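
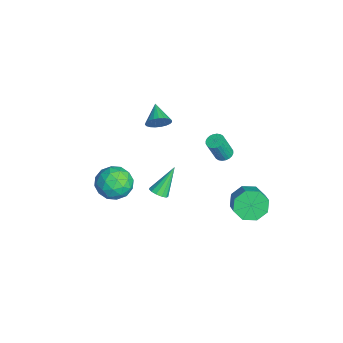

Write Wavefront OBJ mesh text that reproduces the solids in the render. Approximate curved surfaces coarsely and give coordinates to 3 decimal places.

v -1.271 -0.602 3.629
v -0.984 -0.31 4.269
v -2.509 -0.618 4.191
v -1.061 -0.05 4.106
v -1.174 0.115 3.861
v -1.304 0.155 3.576
v -1.429 0.065 3.3
v -1.526 -0.141 3.081
v -1.579 -0.427 2.956
v -1.578 -0.743 2.948
v -1.525 -1.034 3.057
v -1.428 -1.251 3.266
v -1.303 -1.356 3.537
v -1.173 -1.33 3.824
v -1.06 -1.179 4.077
v -0.983 -0.928 4.252
v -0.956 -0.62 4.32
v 0.844 -2.334 -0.074
v 1.433 -2.911 0.737
v -0.373 -3.749 -0.197
v 0.216 -4.326 0.614
v -0.373 -3.372 0.896
v 0.379 -2.497 0.972
v 0.681 -4.163 -0.432
v 1.433 -3.288 -0.356
v 1.332 -4.041 0.515
v 0.681 -3.552 1.337
v 0.379 -3.108 -0.797
v -0.272 -2.619 0.025
v 1.246 -2.498 0.342
v -0.186 -4.162 0.198
v -0.532 -3.601 0.364
v -0.186 -3.94 0.841
v 0.626 -2.255 0.48
v 0.973 -2.594 0.957
v -0.089 -2.865 1.051
v 0.087 -4.066 -0.417
v 0.434 -4.405 0.06
v 1.246 -2.72 -0.301
v 1.592 -3.059 0.176
v 1.149 -3.795 -0.511
v 1.533 -3.502 0.689
v 0.817 -4.334 0.617
v 1.09 -4.238 0.002
v 1.532 -3.724 0.046
v 1.15 -3.214 1.171
v 0.434 -4.046 1.099
v 0.088 -3.485 1.265
v 0.53 -2.971 1.31
v 1.09 -3.879 1.041
v 0.626 -2.614 -0.559
v -0.09 -3.446 -0.631
v 0.53 -3.689 -0.77
v 0.972 -3.175 -0.725
v 0.243 -2.326 -0.077
v -0.473 -3.158 -0.149
v -0.472 -2.936 0.494
v -0.03 -2.422 0.538
v -0.03 -2.781 -0.501
v -3.905 3.556 -2.335
v -3.331 3.579 -2.413
v -3.101 3.007 -0.904
v -3.675 2.984 -0.825
v -3.372 3.785 -2.329
v -3.142 3.213 -0.82
v -3.494 3.956 -2.246
v -3.265 3.384 -0.736
v -3.679 4.066 -2.176
v -3.45 3.494 -0.667
v -3.898 4.098 -2.13
v -3.669 3.527 -0.621
v -4.119 4.048 -2.115
v -3.889 3.477 -0.606
v -4.306 3.923 -2.134
v -4.077 3.352 -0.625
v -4.433 3.742 -2.184
v -4.203 3.171 -0.674
v -4.479 3.533 -2.256
v -4.249 2.961 -0.747
v -4.438 3.327 -2.34
v -4.208 2.755 -0.831
v -4.315 3.156 -2.424
v -4.086 2.584 -0.914
v -4.13 3.046 -2.493
v -3.901 2.474 -0.984
v -3.911 3.013 -2.539
v -3.682 2.442 -1.03
v -3.691 3.063 -2.554
v -3.461 2.492 -1.045
v -3.503 3.188 -2.535
v -3.274 2.617 -1.026
v -3.377 3.369 -2.486
v -3.147 2.798 -0.976
v -2.093 -0.528 -3.736
v -1.616 -0.718 -3.388
v -2.827 0.508 -2.164
v -1.515 -0.419 -3.538
v -1.598 -0.154 -3.75
v -1.838 -0.008 -3.958
v -2.158 -0.027 -4.096
v -2.458 -0.205 -4.119
v -2.642 -0.485 -4.02
v -2.652 -0.779 -3.831
v -2.484 -0.993 -3.612
v -2.192 -1.059 -3.432
v -1.868 -0.956 -3.348
v 1.789 3.941 -1.149
v 2.237 3.406 -1.92
v 3.219 3.423 -1.362
v 2.771 3.959 -0.591
v 2.284 4.193 -2.028
v 3.266 4.211 -1.47
v 2.042 4.833 -1.621
v 3.024 4.85 -1.063
v 1.651 4.95 -0.938
v 2.633 4.968 -0.379
v 1.341 4.477 -0.378
v 2.323 4.494 0.18
v 1.294 3.689 -0.27
v 2.276 3.707 0.288
v 1.536 3.05 -0.677
v 2.518 3.067 -0.119
v 1.927 2.932 -1.361
v 2.909 2.95 -0.802
f 2 1 4
f 2 4 3
f 4 1 5
f 4 5 3
f 5 1 6
f 5 6 3
f 6 1 7
f 6 7 3
f 7 1 8
f 7 8 3
f 8 1 9
f 8 9 3
f 9 1 10
f 9 10 3
f 10 1 11
f 10 11 3
f 11 1 12
f 11 12 3
f 12 1 13
f 12 13 3
f 13 1 14
f 13 14 3
f 14 1 15
f 14 15 3
f 15 1 16
f 15 16 3
f 16 1 17
f 16 17 3
f 17 1 2
f 17 2 3
f 18 55 34
f 55 29 58
f 34 58 23
f 55 58 34
f 18 34 30
f 34 23 35
f 30 35 19
f 34 35 30
f 18 30 39
f 30 19 40
f 39 40 25
f 30 40 39
f 18 39 51
f 39 25 54
f 51 54 28
f 39 54 51
f 18 51 55
f 51 28 59
f 55 59 29
f 51 59 55
f 19 35 46
f 35 23 49
f 46 49 27
f 35 49 46
f 23 58 36
f 58 29 57
f 36 57 22
f 58 57 36
f 29 59 56
f 59 28 52
f 56 52 20
f 59 52 56
f 28 54 53
f 54 25 41
f 53 41 24
f 54 41 53
f 25 40 45
f 40 19 42
f 45 42 26
f 40 42 45
f 21 47 33
f 47 27 48
f 33 48 22
f 47 48 33
f 21 33 31
f 33 22 32
f 31 32 20
f 33 32 31
f 21 31 38
f 31 20 37
f 38 37 24
f 31 37 38
f 21 38 43
f 38 24 44
f 43 44 26
f 38 44 43
f 21 43 47
f 43 26 50
f 47 50 27
f 43 50 47
f 22 48 36
f 48 27 49
f 36 49 23
f 48 49 36
f 20 32 56
f 32 22 57
f 56 57 29
f 32 57 56
f 24 37 53
f 37 20 52
f 53 52 28
f 37 52 53
f 26 44 45
f 44 24 41
f 45 41 25
f 44 41 45
f 27 50 46
f 50 26 42
f 46 42 19
f 50 42 46
f 61 60 64
f 61 64 62
f 62 64 65
f 62 65 63
f 64 60 66
f 64 66 65
f 65 66 67
f 65 67 63
f 66 60 68
f 66 68 67
f 67 68 69
f 67 69 63
f 68 60 70
f 68 70 69
f 69 70 71
f 69 71 63
f 70 60 72
f 70 72 71
f 71 72 73
f 71 73 63
f 72 60 74
f 72 74 73
f 73 74 75
f 73 75 63
f 74 60 76
f 74 76 75
f 75 76 77
f 75 77 63
f 76 60 78
f 76 78 77
f 77 78 79
f 77 79 63
f 78 60 80
f 78 80 79
f 79 80 81
f 79 81 63
f 80 60 82
f 80 82 81
f 81 82 83
f 81 83 63
f 82 60 84
f 82 84 83
f 83 84 85
f 83 85 63
f 84 60 86
f 84 86 85
f 85 86 87
f 85 87 63
f 86 60 88
f 86 88 87
f 87 88 89
f 87 89 63
f 88 60 90
f 88 90 89
f 89 90 91
f 89 91 63
f 90 60 92
f 90 92 91
f 91 92 93
f 91 93 63
f 92 60 61
f 92 61 93
f 93 61 62
f 93 62 63
f 95 94 97
f 95 97 96
f 97 94 98
f 97 98 96
f 98 94 99
f 98 99 96
f 99 94 100
f 99 100 96
f 100 94 101
f 100 101 96
f 101 94 102
f 101 102 96
f 102 94 103
f 102 103 96
f 103 94 104
f 103 104 96
f 104 94 105
f 104 105 96
f 105 94 106
f 105 106 96
f 106 94 95
f 106 95 96
f 108 107 111
f 108 111 109
f 109 111 112
f 109 112 110
f 111 107 113
f 111 113 112
f 112 113 114
f 112 114 110
f 113 107 115
f 113 115 114
f 114 115 116
f 114 116 110
f 115 107 117
f 115 117 116
f 116 117 118
f 116 118 110
f 117 107 119
f 117 119 118
f 118 119 120
f 118 120 110
f 119 107 121
f 119 121 120
f 120 121 122
f 120 122 110
f 121 107 123
f 121 123 122
f 122 123 124
f 122 124 110
f 123 107 108
f 123 108 124
f 124 108 109
f 124 109 110



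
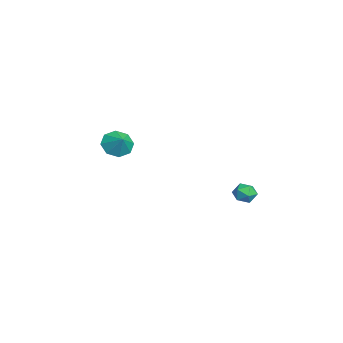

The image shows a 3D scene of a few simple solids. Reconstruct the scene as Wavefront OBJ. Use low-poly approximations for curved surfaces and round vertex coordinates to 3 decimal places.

v 3.198 3.053 -2.057
v 3.788 3.228 -2.302
v 3.392 2.032 -2.318
v 3.982 2.207 -2.563
v 3.873 2.234 -1.91
v 3.753 2.865 -1.749
v 3.427 2.395 -2.871
v 3.307 3.026 -2.71
v 3.929 2.821 -2.805
v 4.205 2.722 -2.211
v 2.975 2.538 -2.409
v 3.251 2.439 -1.815
v -3.527 -3.074 -2.058
v -2.947 -3.025 -2.744
v -2.773 -2.826 -1.402
v -3.256 -2.423 -2.616
v -3.724 -2.202 -2.162
v -4.077 -2.492 -1.646
v -4.107 -3.124 -1.372
v -3.798 -3.726 -1.499
v -3.33 -3.946 -1.954
v -2.978 -3.656 -2.47
f 1 12 6
f 1 6 2
f 1 2 8
f 1 8 11
f 1 11 12
f 2 6 10
f 6 12 5
f 12 11 3
f 11 8 7
f 8 2 9
f 4 10 5
f 4 5 3
f 4 3 7
f 4 7 9
f 4 9 10
f 5 10 6
f 3 5 12
f 7 3 11
f 9 7 8
f 10 9 2
f 14 13 16
f 14 16 15
f 16 13 17
f 16 17 15
f 17 13 18
f 17 18 15
f 18 13 19
f 18 19 15
f 19 13 20
f 19 20 15
f 20 13 21
f 20 21 15
f 21 13 22
f 21 22 15
f 22 13 14
f 22 14 15



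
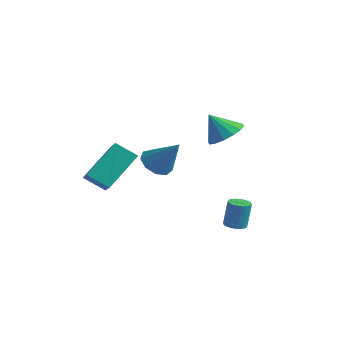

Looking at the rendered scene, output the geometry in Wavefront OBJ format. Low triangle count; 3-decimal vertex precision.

v 0.678 -2.833 1.049
v 1.174 -3.433 0.733
v 1.822 -2.627 2.451
v 1.332 -2.92 0.529
v 1.184 -2.366 0.568
v 0.799 -2.031 0.833
v 0.358 -2.071 1.199
v 0.067 -2.468 1.495
v 0.062 -3.036 1.583
v 0.345 -3.509 1.421
v 0.784 -3.666 1.086
v -1.722 -4.757 0.194
v -1.559 -3.096 1.612
v -2.869 -3.844 -0.744
v -2.706 -2.183 0.674
v -0.794 -4.277 -0.474
v -0.631 -2.616 0.944
v -1.941 -3.364 -1.412
v -1.778 -1.703 0.006
v 1.908 0.373 2.039
v 2.514 0.874 2.589
v 1.192 0.007 3.161
v 2.157 1.196 2.466
v 1.732 1.297 2.228
v 1.355 1.151 1.94
v 1.125 0.797 1.678
v 1.106 0.328 1.513
v 1.301 -0.128 1.489
v 1.659 -0.45 1.612
v 2.083 -0.552 1.85
v 2.461 -0.406 2.138
v 2.69 -0.051 2.4
v 2.71 0.417 2.565
v 3.937 -1.359 -2.264
v 4.441 -1.522 -2.252
v 4.488 -1.284 -0.944
v 3.983 -1.121 -0.956
v 4.463 -1.307 -2.292
v 4.51 -1.069 -0.984
v 4.395 -1.1 -2.327
v 4.441 -0.862 -1.02
v 4.247 -0.938 -2.351
v 4.294 -0.7 -1.044
v 4.046 -0.849 -2.36
v 4.092 -0.611 -1.053
v 3.825 -0.848 -2.353
v 3.872 -0.611 -1.045
v 3.624 -0.936 -2.33
v 3.671 -0.698 -1.022
v 3.477 -1.096 -2.295
v 3.524 -0.858 -0.987
v 3.41 -1.302 -2.255
v 3.456 -1.064 -0.948
v 3.433 -1.518 -2.217
v 3.48 -1.28 -0.909
v 3.544 -1.706 -2.187
v 3.591 -1.468 -0.879
v 3.722 -1.834 -2.17
v 3.769 -1.597 -0.862
v 3.938 -1.88 -2.169
v 3.985 -1.643 -0.861
v 4.153 -1.836 -2.185
v 4.2 -1.598 -0.877
v 4.331 -1.709 -2.214
v 4.378 -1.472 -0.906
f 2 1 4
f 2 4 3
f 4 1 5
f 4 5 3
f 5 1 6
f 5 6 3
f 6 1 7
f 6 7 3
f 7 1 8
f 7 8 3
f 8 1 9
f 8 9 3
f 9 1 10
f 9 10 3
f 10 1 11
f 10 11 3
f 11 1 2
f 11 2 3
f 13 15 12
f 16 13 12
f 12 15 14
f 14 16 12
f 13 19 15
f 17 13 16
f 17 19 13
f 15 19 14
f 18 16 14
f 14 19 18
f 18 17 16
f 19 17 18
f 21 20 23
f 21 23 22
f 23 20 24
f 23 24 22
f 24 20 25
f 24 25 22
f 25 20 26
f 25 26 22
f 26 20 27
f 26 27 22
f 27 20 28
f 27 28 22
f 28 20 29
f 28 29 22
f 29 20 30
f 29 30 22
f 30 20 31
f 30 31 22
f 31 20 32
f 31 32 22
f 32 20 33
f 32 33 22
f 33 20 21
f 33 21 22
f 35 34 38
f 35 38 36
f 36 38 39
f 36 39 37
f 38 34 40
f 38 40 39
f 39 40 41
f 39 41 37
f 40 34 42
f 40 42 41
f 41 42 43
f 41 43 37
f 42 34 44
f 42 44 43
f 43 44 45
f 43 45 37
f 44 34 46
f 44 46 45
f 45 46 47
f 45 47 37
f 46 34 48
f 46 48 47
f 47 48 49
f 47 49 37
f 48 34 50
f 48 50 49
f 49 50 51
f 49 51 37
f 50 34 52
f 50 52 51
f 51 52 53
f 51 53 37
f 52 34 54
f 52 54 53
f 53 54 55
f 53 55 37
f 54 34 56
f 54 56 55
f 55 56 57
f 55 57 37
f 56 34 58
f 56 58 57
f 57 58 59
f 57 59 37
f 58 34 60
f 58 60 59
f 59 60 61
f 59 61 37
f 60 34 62
f 60 62 61
f 61 62 63
f 61 63 37
f 62 34 64
f 62 64 63
f 63 64 65
f 63 65 37
f 64 34 35
f 64 35 65
f 65 35 36
f 65 36 37



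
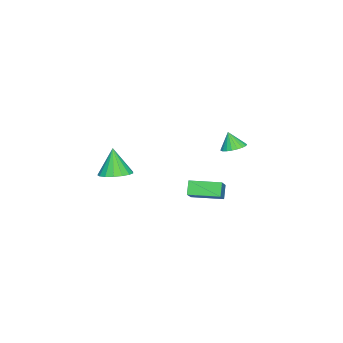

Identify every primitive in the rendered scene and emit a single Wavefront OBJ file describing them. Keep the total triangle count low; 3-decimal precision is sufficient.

v 3.82 -1.107 -0.033
v 4.774 -1.236 0.151
v 3.44 -1.453 1.693
v 4.705 -0.778 0.228
v 4.434 -0.396 0.245
v 4.022 -0.177 0.198
v 3.564 -0.171 0.098
v 3.164 -0.379 -0.031
v 2.915 -0.754 -0.161
v 2.873 -1.211 -0.262
v 3.047 -1.643 -0.31
v 3.399 -1.953 -0.294
v 3.847 -2.069 -0.219
v 4.289 -1.965 -0.101
v 4.624 -1.664 0.033
v -3.769 2.591 -0.629
v -3.086 2.204 -0.718
v -3.851 2.189 0.489
v -2.985 2.495 -0.605
v -3.019 2.803 -0.497
v -3.184 3.075 -0.411
v -3.449 3.263 -0.363
v -3.769 3.334 -0.361
v -4.09 3.277 -0.405
v -4.355 3.102 -0.488
v -4.519 2.838 -0.595
v -4.553 2.531 -0.708
v -4.451 2.235 -0.807
v -4.232 2 -0.875
v -3.932 1.868 -0.901
v -3.605 1.86 -0.879
v -3.305 1.979 -0.815
v -0.942 1.304 -2.488
v 0.381 1.662 -1.57
v -1.437 3.107 -2.479
v -0.113 3.465 -1.561
v -0.407 1.455 -3.319
v 0.917 1.813 -2.401
v -0.901 3.258 -3.31
v 0.422 3.616 -2.392
f 2 1 4
f 2 4 3
f 4 1 5
f 4 5 3
f 5 1 6
f 5 6 3
f 6 1 7
f 6 7 3
f 7 1 8
f 7 8 3
f 8 1 9
f 8 9 3
f 9 1 10
f 9 10 3
f 10 1 11
f 10 11 3
f 11 1 12
f 11 12 3
f 12 1 13
f 12 13 3
f 13 1 14
f 13 14 3
f 14 1 15
f 14 15 3
f 15 1 2
f 15 2 3
f 17 16 19
f 17 19 18
f 19 16 20
f 19 20 18
f 20 16 21
f 20 21 18
f 21 16 22
f 21 22 18
f 22 16 23
f 22 23 18
f 23 16 24
f 23 24 18
f 24 16 25
f 24 25 18
f 25 16 26
f 25 26 18
f 26 16 27
f 26 27 18
f 27 16 28
f 27 28 18
f 28 16 29
f 28 29 18
f 29 16 30
f 29 30 18
f 30 16 31
f 30 31 18
f 31 16 32
f 31 32 18
f 32 16 17
f 32 17 18
f 34 36 33
f 37 34 33
f 33 36 35
f 35 37 33
f 34 40 36
f 38 34 37
f 38 40 34
f 36 40 35
f 39 37 35
f 35 40 39
f 39 38 37
f 40 38 39



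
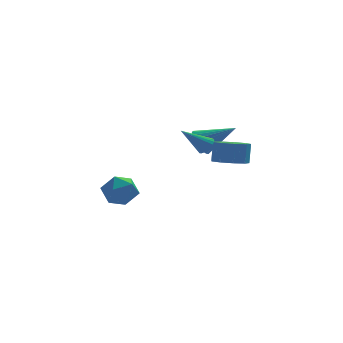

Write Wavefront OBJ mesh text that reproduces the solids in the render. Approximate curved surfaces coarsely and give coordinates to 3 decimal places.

v 2.55 -1.549 1.376
v 3.505 -1.705 1.309
v 3.645 -1.347 2.477
v 2.69 -1.191 2.544
v 3.364 -1.08 1.135
v 3.505 -0.723 2.303
v 2.843 -0.675 1.073
v 2.983 -0.317 2.242
v 2.184 -0.678 1.153
v 2.324 -0.321 2.322
v 1.697 -1.089 1.338
v 1.837 -0.732 2.506
v 1.608 -1.715 1.54
v 1.749 -1.358 2.708
v 1.961 -2.263 1.665
v 2.101 -1.906 2.833
v 2.589 -2.477 1.655
v 2.729 -2.12 2.823
v 3.199 -2.256 1.514
v 3.339 -1.899 2.683
v 1.076 -3.423 3.285
v 1.396 -3.71 3.643
v -0.176 -3.457 4.375
v 1.441 -3.505 3.701
v 1.43 -3.286 3.696
v 1.366 -3.089 3.628
v 1.257 -2.942 3.508
v 1.121 -2.869 3.354
v 0.977 -2.88 3.19
v 0.849 -2.973 3.039
v 0.755 -3.135 2.927
v 0.71 -3.341 2.868
v 0.721 -3.559 2.873
v 0.785 -3.756 2.941
v 0.894 -3.903 3.061
v 1.03 -3.976 3.215
v 1.174 -3.966 3.38
v 1.302 -3.872 3.53
v 1.771 2.87 1.069
v 2.118 2.493 0.365
v 3.529 2.39 2.191
v 2.228 2.813 0.33
v 2.267 3.141 0.408
v 2.232 3.428 0.586
v 2.126 3.63 0.837
v 1.966 3.716 1.124
v 1.777 3.673 1.403
v 1.587 3.508 1.63
v 1.424 3.246 1.772
v 1.315 2.927 1.807
v 1.275 2.598 1.73
v 1.31 2.312 1.552
v 1.416 2.11 1.3
v 1.576 2.024 1.013
v 1.765 2.066 0.735
v 1.956 2.231 0.507
v -1.743 4.111 -1.875
v -1.376 3.476 -2.7
v -3.424 3.664 -2.28
v -3.057 3.029 -3.105
v -2.869 2.736 -2.057
v -1.83 3.013 -1.807
v -2.97 4.127 -3.173
v -1.931 4.404 -2.923
v -2.134 3.486 -3.502
v -2.071 2.626 -2.813
v -2.729 4.514 -2.167
v -2.666 3.654 -1.478
f 2 1 5
f 2 5 3
f 3 5 6
f 3 6 4
f 5 1 7
f 5 7 6
f 6 7 8
f 6 8 4
f 7 1 9
f 7 9 8
f 8 9 10
f 8 10 4
f 9 1 11
f 9 11 10
f 10 11 12
f 10 12 4
f 11 1 13
f 11 13 12
f 12 13 14
f 12 14 4
f 13 1 15
f 13 15 14
f 14 15 16
f 14 16 4
f 15 1 17
f 15 17 16
f 16 17 18
f 16 18 4
f 17 1 19
f 17 19 18
f 18 19 20
f 18 20 4
f 19 1 2
f 19 2 20
f 20 2 3
f 20 3 4
f 22 21 24
f 22 24 23
f 24 21 25
f 24 25 23
f 25 21 26
f 25 26 23
f 26 21 27
f 26 27 23
f 27 21 28
f 27 28 23
f 28 21 29
f 28 29 23
f 29 21 30
f 29 30 23
f 30 21 31
f 30 31 23
f 31 21 32
f 31 32 23
f 32 21 33
f 32 33 23
f 33 21 34
f 33 34 23
f 34 21 35
f 34 35 23
f 35 21 36
f 35 36 23
f 36 21 37
f 36 37 23
f 37 21 38
f 37 38 23
f 38 21 22
f 38 22 23
f 40 39 42
f 40 42 41
f 42 39 43
f 42 43 41
f 43 39 44
f 43 44 41
f 44 39 45
f 44 45 41
f 45 39 46
f 45 46 41
f 46 39 47
f 46 47 41
f 47 39 48
f 47 48 41
f 48 39 49
f 48 49 41
f 49 39 50
f 49 50 41
f 50 39 51
f 50 51 41
f 51 39 52
f 51 52 41
f 52 39 53
f 52 53 41
f 53 39 54
f 53 54 41
f 54 39 55
f 54 55 41
f 55 39 56
f 55 56 41
f 56 39 40
f 56 40 41
f 57 68 62
f 57 62 58
f 57 58 64
f 57 64 67
f 57 67 68
f 58 62 66
f 62 68 61
f 68 67 59
f 67 64 63
f 64 58 65
f 60 66 61
f 60 61 59
f 60 59 63
f 60 63 65
f 60 65 66
f 61 66 62
f 59 61 68
f 63 59 67
f 65 63 64
f 66 65 58



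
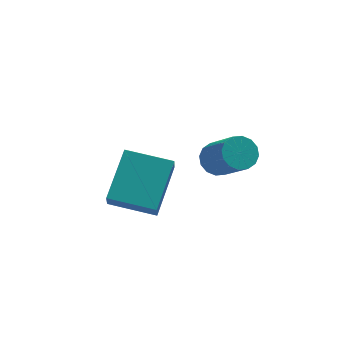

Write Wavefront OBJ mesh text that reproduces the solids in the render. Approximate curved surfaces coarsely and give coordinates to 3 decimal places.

v -2.684 3.208 -0.273
v -1.785 4.792 0.773
v -2.595 3.644 -1.009
v -1.696 5.228 0.037
v -1.104 2.472 -0.517
v -0.205 4.056 0.529
v -1.015 2.908 -1.253
v -0.116 4.492 -0.207
v 0.784 1.784 2.542
v 1.229 2.206 2.757
v 1.702 1.057 4.032
v 1.256 0.636 3.818
v 0.949 2.281 2.928
v 1.422 1.132 4.203
v 0.625 2.222 2.996
v 1.097 1.073 4.271
v 0.343 2.046 2.942
v 0.815 0.898 4.217
v 0.179 1.8 2.781
v 0.652 0.652 4.056
v 0.178 1.55 2.556
v 0.65 0.401 3.831
v 0.338 1.363 2.328
v 0.811 0.214 3.603
v 0.618 1.288 2.157
v 1.091 0.139 3.432
v 0.943 1.347 2.089
v 1.415 0.198 3.364
v 1.225 1.522 2.143
v 1.697 0.374 3.418
v 1.388 1.768 2.304
v 1.861 0.62 3.579
v 1.39 2.019 2.529
v 1.862 0.87 3.804
f 2 4 1
f 5 2 1
f 1 4 3
f 3 5 1
f 2 8 4
f 6 2 5
f 6 8 2
f 4 8 3
f 7 5 3
f 3 8 7
f 7 6 5
f 8 6 7
f 10 9 13
f 10 13 11
f 11 13 14
f 11 14 12
f 13 9 15
f 13 15 14
f 14 15 16
f 14 16 12
f 15 9 17
f 15 17 16
f 16 17 18
f 16 18 12
f 17 9 19
f 17 19 18
f 18 19 20
f 18 20 12
f 19 9 21
f 19 21 20
f 20 21 22
f 20 22 12
f 21 9 23
f 21 23 22
f 22 23 24
f 22 24 12
f 23 9 25
f 23 25 24
f 24 25 26
f 24 26 12
f 25 9 27
f 25 27 26
f 26 27 28
f 26 28 12
f 27 9 29
f 27 29 28
f 28 29 30
f 28 30 12
f 29 9 31
f 29 31 30
f 30 31 32
f 30 32 12
f 31 9 33
f 31 33 32
f 32 33 34
f 32 34 12
f 33 9 10
f 33 10 34
f 34 10 11
f 34 11 12



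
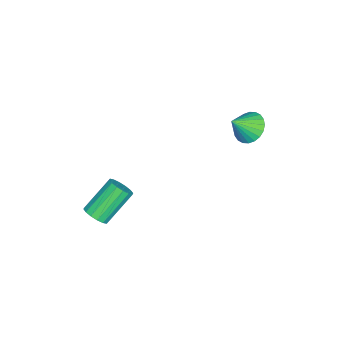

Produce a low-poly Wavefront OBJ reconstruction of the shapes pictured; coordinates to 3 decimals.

v -3.411 3.829 -1.504
v -2.791 4.548 -1.474
v -2.649 3.131 -0.516
v -3.034 4.651 -1.214
v -3.334 4.629 -0.998
v -3.646 4.486 -0.858
v -3.922 4.242 -0.817
v -4.121 3.935 -0.881
v -4.211 3.613 -1.039
v -4.18 3.323 -1.268
v -4.032 3.11 -1.533
v -3.789 3.007 -1.794
v -3.489 3.029 -2.01
v -3.177 3.173 -2.149
v -2.9 3.417 -2.19
v -2.702 3.723 -2.127
v -2.612 4.046 -1.968
v -2.643 4.336 -1.739
v 3.288 -1.762 -3.904
v 3.816 -1.792 -3.429
v 2.599 -0.907 -2.022
v 2.072 -0.878 -2.496
v 3.857 -1.468 -3.597
v 2.64 -0.583 -2.19
v 3.746 -1.223 -3.847
v 2.529 -0.338 -2.44
v 3.512 -1.122 -4.113
v 2.296 -0.237 -2.705
v 3.219 -1.193 -4.322
v 2.002 -0.308 -2.915
v 2.944 -1.417 -4.419
v 1.727 -0.532 -3.012
v 2.761 -1.733 -4.378
v 1.544 -0.848 -2.971
v 2.72 -2.057 -4.21
v 1.503 -1.172 -2.803
v 2.831 -2.302 -3.96
v 1.614 -1.417 -2.553
v 3.064 -2.403 -3.695
v 1.848 -1.518 -2.287
v 3.358 -2.332 -3.485
v 2.141 -1.447 -2.078
v 3.633 -2.108 -3.388
v 2.416 -1.223 -1.981
f 2 1 4
f 2 4 3
f 4 1 5
f 4 5 3
f 5 1 6
f 5 6 3
f 6 1 7
f 6 7 3
f 7 1 8
f 7 8 3
f 8 1 9
f 8 9 3
f 9 1 10
f 9 10 3
f 10 1 11
f 10 11 3
f 11 1 12
f 11 12 3
f 12 1 13
f 12 13 3
f 13 1 14
f 13 14 3
f 14 1 15
f 14 15 3
f 15 1 16
f 15 16 3
f 16 1 17
f 16 17 3
f 17 1 18
f 17 18 3
f 18 1 2
f 18 2 3
f 20 19 23
f 20 23 21
f 21 23 24
f 21 24 22
f 23 19 25
f 23 25 24
f 24 25 26
f 24 26 22
f 25 19 27
f 25 27 26
f 26 27 28
f 26 28 22
f 27 19 29
f 27 29 28
f 28 29 30
f 28 30 22
f 29 19 31
f 29 31 30
f 30 31 32
f 30 32 22
f 31 19 33
f 31 33 32
f 32 33 34
f 32 34 22
f 33 19 35
f 33 35 34
f 34 35 36
f 34 36 22
f 35 19 37
f 35 37 36
f 36 37 38
f 36 38 22
f 37 19 39
f 37 39 38
f 38 39 40
f 38 40 22
f 39 19 41
f 39 41 40
f 40 41 42
f 40 42 22
f 41 19 43
f 41 43 42
f 42 43 44
f 42 44 22
f 43 19 20
f 43 20 44
f 44 20 21
f 44 21 22



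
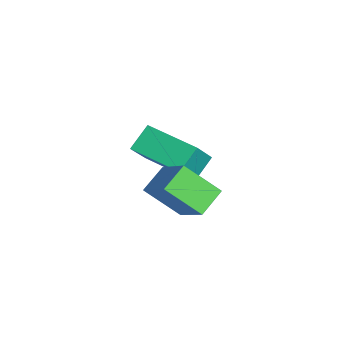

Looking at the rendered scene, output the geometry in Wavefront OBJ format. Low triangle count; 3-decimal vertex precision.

v 0.313 -4.961 -1.948
v -0.218 -4.352 -1.277
v -0.361 -4.411 -2.98
v -0.892 -3.802 -2.31
v 1.692 -3.578 -2.11
v 1.161 -2.969 -1.44
v 1.018 -3.028 -3.143
v 0.487 -2.419 -2.472
v 2.928 -3.711 -3.116
v 2.545 -4.795 -2.152
v 2.28 -3.046 -2.625
v 1.897 -4.13 -1.662
v 4.223 -3.23 -2.058
v 3.84 -4.314 -1.095
v 3.575 -2.565 -1.568
v 3.192 -3.649 -0.604
f 2 4 1
f 5 2 1
f 1 4 3
f 3 5 1
f 2 8 4
f 6 2 5
f 6 8 2
f 4 8 3
f 7 5 3
f 3 8 7
f 7 6 5
f 8 6 7
f 10 12 9
f 13 10 9
f 9 12 11
f 11 13 9
f 10 16 12
f 14 10 13
f 14 16 10
f 12 16 11
f 15 13 11
f 11 16 15
f 15 14 13
f 16 14 15



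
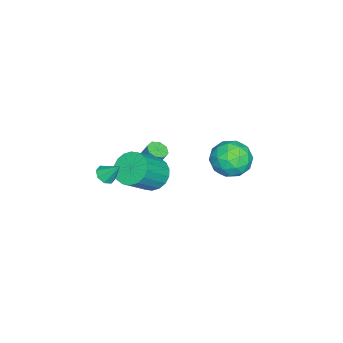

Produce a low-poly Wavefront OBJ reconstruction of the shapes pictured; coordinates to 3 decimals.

v -0.98 -2.03 -3.489
v -0.532 -2.624 -4.202
v 0.828 -3.324 -2.763
v 0.38 -2.73 -2.051
v -0.297 -2.232 -4.233
v 1.063 -2.932 -2.795
v -0.197 -1.799 -4.118
v 1.163 -2.5 -2.679
v -0.252 -1.413 -3.877
v 1.108 -2.114 -2.439
v -0.451 -1.149 -3.56
v 0.909 -1.849 -2.122
v -0.755 -1.059 -3.229
v 0.605 -1.759 -1.791
v -1.104 -1.161 -2.949
v 0.256 -1.862 -1.511
v -1.428 -1.436 -2.777
v -0.068 -2.136 -1.338
v -1.663 -1.828 -2.745
v -0.303 -2.528 -1.307
v -1.763 -2.26 -2.861
v -0.403 -2.961 -1.422
v -1.708 -2.646 -3.101
v -0.348 -3.347 -1.663
v -1.509 -2.911 -3.418
v -0.149 -3.611 -1.98
v -1.205 -3.001 -3.749
v 0.155 -3.701 -2.311
v -0.856 -2.898 -4.029
v 0.504 -3.599 -2.591
v -3.499 2.338 -2.756
v -2.811 2.258 -3.76
v -4.269 0.562 -3.14
v -3.581 0.482 -4.144
v -3.06 0.436 -3.042
v -2.584 1.534 -2.805
v -4.496 1.286 -4.095
v -4.02 2.384 -3.858
v -3.428 1.607 -4.588
v -2.54 1.082 -3.937
v -4.54 1.738 -2.963
v -3.652 1.213 -2.312
v -3.088 2.454 -3.224
v -3.992 0.366 -3.676
v -3.686 0.339 -3.028
v -3.282 0.292 -3.618
v -2.954 2.028 -2.663
v -2.55 1.981 -3.253
v -2.696 0.91 -2.831
v -4.53 0.839 -3.647
v -4.126 0.792 -4.237
v -3.798 2.528 -3.282
v -3.394 2.481 -3.872
v -4.384 1.91 -4.069
v -3.046 2.024 -4.301
v -3.498 0.98 -4.527
v -4.036 1.453 -4.498
v -3.756 2.098 -4.358
v -2.524 1.715 -3.918
v -2.976 0.671 -4.144
v -2.67 0.645 -3.497
v -2.39 1.29 -3.357
v -2.886 1.333 -4.405
v -4.104 2.149 -2.756
v -4.556 1.105 -2.982
v -4.69 1.53 -3.543
v -4.41 2.175 -3.403
v -3.582 1.84 -2.373
v -4.034 0.796 -2.599
v -3.324 0.722 -2.542
v -3.044 1.367 -2.402
v -4.194 1.487 -2.495
v 3.229 -2.996 -0.177
v 3.79 -2.884 -0.322
v 3.311 -2.224 0.737
v 3.499 -2.608 -0.53
v 3.05 -2.559 -0.531
v 2.706 -2.767 -0.325
v 2.669 -3.109 -0.033
v 2.959 -3.385 0.175
v 3.408 -3.433 0.176
v 3.752 -3.226 -0.03
v -2.835 -3.091 -4.58
v -2.331 -3.41 -4.451
v -2.242 -2.649 -2.911
v -2.745 -2.329 -3.04
v -2.236 -3.003 -4.658
v -2.147 -2.242 -3.118
v -2.491 -2.647 -4.819
v -2.402 -1.886 -3.279
v -2.948 -2.551 -4.84
v -2.859 -1.789 -3.3
v -3.338 -2.771 -4.709
v -3.249 -2.01 -3.169
v -3.433 -3.178 -4.502
v -3.344 -2.417 -2.962
v -3.178 -3.534 -4.341
v -3.089 -2.773 -2.801
v -2.721 -3.631 -4.32
v -2.632 -2.869 -2.78
f 2 1 5
f 2 5 3
f 3 5 6
f 3 6 4
f 5 1 7
f 5 7 6
f 6 7 8
f 6 8 4
f 7 1 9
f 7 9 8
f 8 9 10
f 8 10 4
f 9 1 11
f 9 11 10
f 10 11 12
f 10 12 4
f 11 1 13
f 11 13 12
f 12 13 14
f 12 14 4
f 13 1 15
f 13 15 14
f 14 15 16
f 14 16 4
f 15 1 17
f 15 17 16
f 16 17 18
f 16 18 4
f 17 1 19
f 17 19 18
f 18 19 20
f 18 20 4
f 19 1 21
f 19 21 20
f 20 21 22
f 20 22 4
f 21 1 23
f 21 23 22
f 22 23 24
f 22 24 4
f 23 1 25
f 23 25 24
f 24 25 26
f 24 26 4
f 25 1 27
f 25 27 26
f 26 27 28
f 26 28 4
f 27 1 29
f 27 29 28
f 28 29 30
f 28 30 4
f 29 1 2
f 29 2 30
f 30 2 3
f 30 3 4
f 31 68 47
f 68 42 71
f 47 71 36
f 68 71 47
f 31 47 43
f 47 36 48
f 43 48 32
f 47 48 43
f 31 43 52
f 43 32 53
f 52 53 38
f 43 53 52
f 31 52 64
f 52 38 67
f 64 67 41
f 52 67 64
f 31 64 68
f 64 41 72
f 68 72 42
f 64 72 68
f 32 48 59
f 48 36 62
f 59 62 40
f 48 62 59
f 36 71 49
f 71 42 70
f 49 70 35
f 71 70 49
f 42 72 69
f 72 41 65
f 69 65 33
f 72 65 69
f 41 67 66
f 67 38 54
f 66 54 37
f 67 54 66
f 38 53 58
f 53 32 55
f 58 55 39
f 53 55 58
f 34 60 46
f 60 40 61
f 46 61 35
f 60 61 46
f 34 46 44
f 46 35 45
f 44 45 33
f 46 45 44
f 34 44 51
f 44 33 50
f 51 50 37
f 44 50 51
f 34 51 56
f 51 37 57
f 56 57 39
f 51 57 56
f 34 56 60
f 56 39 63
f 60 63 40
f 56 63 60
f 35 61 49
f 61 40 62
f 49 62 36
f 61 62 49
f 33 45 69
f 45 35 70
f 69 70 42
f 45 70 69
f 37 50 66
f 50 33 65
f 66 65 41
f 50 65 66
f 39 57 58
f 57 37 54
f 58 54 38
f 57 54 58
f 40 63 59
f 63 39 55
f 59 55 32
f 63 55 59
f 74 73 76
f 74 76 75
f 76 73 77
f 76 77 75
f 77 73 78
f 77 78 75
f 78 73 79
f 78 79 75
f 79 73 80
f 79 80 75
f 80 73 81
f 80 81 75
f 81 73 82
f 81 82 75
f 82 73 74
f 82 74 75
f 84 83 87
f 84 87 85
f 85 87 88
f 85 88 86
f 87 83 89
f 87 89 88
f 88 89 90
f 88 90 86
f 89 83 91
f 89 91 90
f 90 91 92
f 90 92 86
f 91 83 93
f 91 93 92
f 92 93 94
f 92 94 86
f 93 83 95
f 93 95 94
f 94 95 96
f 94 96 86
f 95 83 97
f 95 97 96
f 96 97 98
f 96 98 86
f 97 83 99
f 97 99 98
f 98 99 100
f 98 100 86
f 99 83 84
f 99 84 100
f 100 84 85
f 100 85 86



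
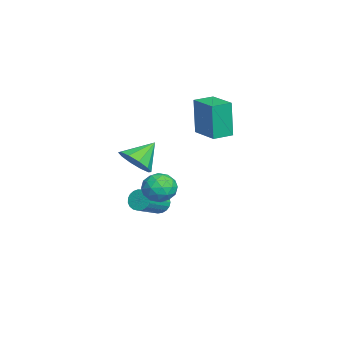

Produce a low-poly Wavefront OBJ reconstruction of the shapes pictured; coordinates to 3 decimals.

v -1.607 2.867 1.076
v -1.752 2.781 3.149
v -0.264 3.763 1.207
v -0.408 3.677 3.28
v -0.992 1.943 1.08
v -1.136 1.857 3.153
v 0.352 2.839 1.211
v 0.207 2.753 3.284
v 2.307 0.686 -0.702
v 2.737 0.274 -1.396
v 1.003 0.406 -1.344
v 1.433 -0.006 -2.038
v 1.428 -0.392 -1.209
v 2.234 -0.219 -0.812
v 1.506 0.899 -1.928
v 2.312 1.072 -1.531
v 2.242 0.405 -2.154
v 2.194 -0.393 -1.709
v 1.546 1.073 -1.031
v 1.498 0.275 -0.586
v 2.636 0.504 -0.992
v 1.104 0.176 -1.748
v 1.101 -0.051 -1.26
v 1.354 -0.294 -1.668
v 2.341 0.215 -0.649
v 2.594 -0.028 -1.057
v 1.824 -0.419 -0.947
v 1.146 0.708 -1.683
v 1.399 0.465 -2.091
v 2.386 0.974 -1.072
v 2.639 0.731 -1.48
v 1.916 1.099 -1.793
v 2.598 0.339 -1.846
v 1.832 0.175 -2.223
v 1.875 0.707 -2.159
v 2.348 0.809 -1.925
v 2.57 -0.13 -1.584
v 1.804 -0.294 -1.962
v 1.801 -0.521 -1.475
v 2.275 -0.419 -1.241
v 2.279 -0.052 -2.03
v 1.936 0.974 -0.778
v 1.17 0.81 -1.156
v 1.465 1.099 -1.499
v 1.939 1.201 -1.265
v 1.908 0.505 -0.517
v 1.142 0.341 -0.894
v 1.392 -0.129 -0.815
v 1.865 -0.027 -0.581
v 1.461 0.732 -0.71
v 1.518 -0.83 0.132
v 2.156 -1.068 0.85
v 0.762 0.09 1.108
v 2.375 -0.578 0.557
v 2.267 -0.184 0.102
v 1.873 -0.037 -0.342
v 1.343 -0.193 -0.605
v 0.88 -0.592 -0.587
v 0.66 -1.083 -0.294
v 0.769 -1.477 0.161
v 1.163 -1.624 0.605
v 1.693 -1.468 0.869
v -1.676 0.171 -4.128
v -1.349 0.117 -4.699
v -0.077 -0.804 -3.883
v -0.404 -0.751 -3.312
v -1.247 0.35 -4.596
v 0.026 -0.571 -3.78
v -1.218 0.551 -4.412
v 0.054 -0.37 -3.597
v -1.269 0.687 -4.179
v 0.003 -0.234 -3.364
v -1.39 0.734 -3.937
v -0.118 -0.187 -3.122
v -1.561 0.683 -3.728
v -0.288 -0.238 -2.913
v -1.752 0.544 -3.589
v -0.479 -0.377 -2.773
v -1.929 0.34 -3.542
v -0.656 -0.581 -2.727
v -2.063 0.106 -3.597
v -0.79 -0.815 -2.781
v -2.13 -0.116 -3.743
v -0.857 -1.037 -2.928
v -2.118 -0.288 -3.956
v -0.846 -1.21 -3.141
v -2.031 -0.382 -4.199
v -0.758 -1.303 -3.383
v -1.881 -0.38 -4.429
v -0.609 -1.301 -3.614
v -1.697 -0.282 -4.607
v -0.424 -1.203 -3.792
v -1.509 -0.107 -4.703
v -0.236 -1.028 -3.887
f 2 4 1
f 5 2 1
f 1 4 3
f 3 5 1
f 2 8 4
f 6 2 5
f 6 8 2
f 4 8 3
f 7 5 3
f 3 8 7
f 7 6 5
f 8 6 7
f 9 46 25
f 46 20 49
f 25 49 14
f 46 49 25
f 9 25 21
f 25 14 26
f 21 26 10
f 25 26 21
f 9 21 30
f 21 10 31
f 30 31 16
f 21 31 30
f 9 30 42
f 30 16 45
f 42 45 19
f 30 45 42
f 9 42 46
f 42 19 50
f 46 50 20
f 42 50 46
f 10 26 37
f 26 14 40
f 37 40 18
f 26 40 37
f 14 49 27
f 49 20 48
f 27 48 13
f 49 48 27
f 20 50 47
f 50 19 43
f 47 43 11
f 50 43 47
f 19 45 44
f 45 16 32
f 44 32 15
f 45 32 44
f 16 31 36
f 31 10 33
f 36 33 17
f 31 33 36
f 12 38 24
f 38 18 39
f 24 39 13
f 38 39 24
f 12 24 22
f 24 13 23
f 22 23 11
f 24 23 22
f 12 22 29
f 22 11 28
f 29 28 15
f 22 28 29
f 12 29 34
f 29 15 35
f 34 35 17
f 29 35 34
f 12 34 38
f 34 17 41
f 38 41 18
f 34 41 38
f 13 39 27
f 39 18 40
f 27 40 14
f 39 40 27
f 11 23 47
f 23 13 48
f 47 48 20
f 23 48 47
f 15 28 44
f 28 11 43
f 44 43 19
f 28 43 44
f 17 35 36
f 35 15 32
f 36 32 16
f 35 32 36
f 18 41 37
f 41 17 33
f 37 33 10
f 41 33 37
f 52 51 54
f 52 54 53
f 54 51 55
f 54 55 53
f 55 51 56
f 55 56 53
f 56 51 57
f 56 57 53
f 57 51 58
f 57 58 53
f 58 51 59
f 58 59 53
f 59 51 60
f 59 60 53
f 60 51 61
f 60 61 53
f 61 51 62
f 61 62 53
f 62 51 52
f 62 52 53
f 64 63 67
f 64 67 65
f 65 67 68
f 65 68 66
f 67 63 69
f 67 69 68
f 68 69 70
f 68 70 66
f 69 63 71
f 69 71 70
f 70 71 72
f 70 72 66
f 71 63 73
f 71 73 72
f 72 73 74
f 72 74 66
f 73 63 75
f 73 75 74
f 74 75 76
f 74 76 66
f 75 63 77
f 75 77 76
f 76 77 78
f 76 78 66
f 77 63 79
f 77 79 78
f 78 79 80
f 78 80 66
f 79 63 81
f 79 81 80
f 80 81 82
f 80 82 66
f 81 63 83
f 81 83 82
f 82 83 84
f 82 84 66
f 83 63 85
f 83 85 84
f 84 85 86
f 84 86 66
f 85 63 87
f 85 87 86
f 86 87 88
f 86 88 66
f 87 63 89
f 87 89 88
f 88 89 90
f 88 90 66
f 89 63 91
f 89 91 90
f 90 91 92
f 90 92 66
f 91 63 93
f 91 93 92
f 92 93 94
f 92 94 66
f 93 63 64
f 93 64 94
f 94 64 65
f 94 65 66



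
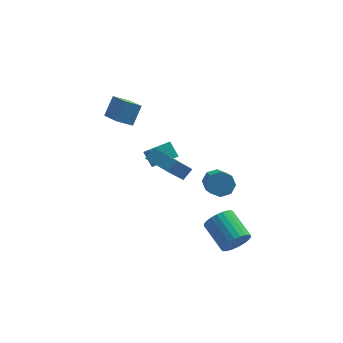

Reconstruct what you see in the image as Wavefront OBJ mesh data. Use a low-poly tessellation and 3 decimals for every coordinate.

v -2.388 -2.937 3.679
v -1.913 -2.53 4.194
v -1.537 -1.892 2.068
v -1.062 -1.485 2.583
v -1.258 -4.075 3.537
v -0.783 -3.668 4.052
v -0.407 -3.03 1.926
v 0.068 -2.623 2.441
v -1.934 3.219 -2.358
v -1.624 2.604 -1.633
v -2.389 3.887 -1.597
v -2.079 3.273 -0.872
v -0.741 3.927 -2.268
v -0.431 3.313 -1.543
v -1.196 4.596 -1.507
v -0.886 3.981 -0.782
v 1.44 -1.386 0.278
v 2.034 -1.048 0.674
v 2.174 -2.655 1.838
v 1.58 -2.994 1.442
v 1.494 -0.921 0.914
v 1.634 -2.528 2.078
v 0.922 -1.066 0.781
v 1.062 -2.674 1.946
v 0.654 -1.399 0.354
v 0.794 -3.007 1.518
v 0.846 -1.725 -0.118
v 0.986 -3.332 1.046
v 1.386 -1.852 -0.358
v 1.526 -3.459 0.806
v 1.958 -1.706 -0.226
v 2.098 -3.314 0.939
v 2.226 -1.373 0.202
v 2.366 -2.981 1.366
v 2.389 -3.925 -2.733
v 2.862 -4.031 -1.962
v 1.983 -2.52 -1.217
v 1.511 -2.415 -1.987
v 3.076 -3.816 -2.146
v 2.197 -2.305 -1.4
v 3.186 -3.617 -2.419
v 2.307 -2.106 -1.673
v 3.174 -3.465 -2.74
v 2.296 -1.955 -1.994
v 3.043 -3.384 -3.059
v 2.165 -1.873 -2.314
v 2.813 -3.384 -3.33
v 1.934 -1.874 -2.584
v 2.518 -3.468 -3.509
v 1.639 -1.957 -2.763
v 2.203 -3.62 -3.57
v 1.325 -2.11 -2.824
v 1.917 -3.82 -3.503
v 1.038 -2.309 -2.758
v 1.703 -4.035 -3.32
v 0.824 -2.524 -2.574
v 1.593 -4.234 -3.047
v 0.714 -2.723 -2.301
v 1.604 -4.385 -2.726
v 0.726 -2.875 -1.98
v 1.735 -4.467 -2.406
v 0.857 -2.956 -1.661
v 1.966 -4.466 -2.136
v 1.087 -2.956 -1.39
v 2.261 -4.383 -1.957
v 1.382 -2.872 -1.211
v 2.575 -4.23 -1.896
v 1.697 -2.72 -1.15
v -2.976 2.414 1.988
v -3.861 2.256 2.511
v -3.659 3.909 1.28
v -4.544 3.752 1.803
v -2.476 3.148 3.057
v -3.361 2.991 3.58
v -3.159 4.644 2.349
v -4.044 4.486 2.872
f 2 4 1
f 5 2 1
f 1 4 3
f 3 5 1
f 2 8 4
f 6 2 5
f 6 8 2
f 4 8 3
f 7 5 3
f 3 8 7
f 7 6 5
f 8 6 7
f 10 12 9
f 13 10 9
f 9 12 11
f 11 13 9
f 10 16 12
f 14 10 13
f 14 16 10
f 12 16 11
f 15 13 11
f 11 16 15
f 15 14 13
f 16 14 15
f 18 17 21
f 18 21 19
f 19 21 22
f 19 22 20
f 21 17 23
f 21 23 22
f 22 23 24
f 22 24 20
f 23 17 25
f 23 25 24
f 24 25 26
f 24 26 20
f 25 17 27
f 25 27 26
f 26 27 28
f 26 28 20
f 27 17 29
f 27 29 28
f 28 29 30
f 28 30 20
f 29 17 31
f 29 31 30
f 30 31 32
f 30 32 20
f 31 17 33
f 31 33 32
f 32 33 34
f 32 34 20
f 33 17 18
f 33 18 34
f 34 18 19
f 34 19 20
f 36 35 39
f 36 39 37
f 37 39 40
f 37 40 38
f 39 35 41
f 39 41 40
f 40 41 42
f 40 42 38
f 41 35 43
f 41 43 42
f 42 43 44
f 42 44 38
f 43 35 45
f 43 45 44
f 44 45 46
f 44 46 38
f 45 35 47
f 45 47 46
f 46 47 48
f 46 48 38
f 47 35 49
f 47 49 48
f 48 49 50
f 48 50 38
f 49 35 51
f 49 51 50
f 50 51 52
f 50 52 38
f 51 35 53
f 51 53 52
f 52 53 54
f 52 54 38
f 53 35 55
f 53 55 54
f 54 55 56
f 54 56 38
f 55 35 57
f 55 57 56
f 56 57 58
f 56 58 38
f 57 35 59
f 57 59 58
f 58 59 60
f 58 60 38
f 59 35 61
f 59 61 60
f 60 61 62
f 60 62 38
f 61 35 63
f 61 63 62
f 62 63 64
f 62 64 38
f 63 35 65
f 63 65 64
f 64 65 66
f 64 66 38
f 65 35 67
f 65 67 66
f 66 67 68
f 66 68 38
f 67 35 36
f 67 36 68
f 68 36 37
f 68 37 38
f 70 72 69
f 73 70 69
f 69 72 71
f 71 73 69
f 70 76 72
f 74 70 73
f 74 76 70
f 72 76 71
f 75 73 71
f 71 76 75
f 75 74 73
f 76 74 75



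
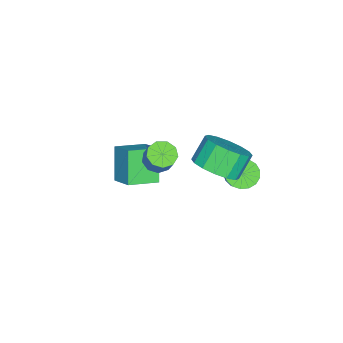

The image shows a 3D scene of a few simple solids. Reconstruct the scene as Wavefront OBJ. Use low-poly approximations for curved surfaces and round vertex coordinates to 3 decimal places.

v -3.918 0.794 -2.189
v -3.428 0.898 -2.664
v -2.233 1.389 -1.327
v -2.722 1.286 -0.851
v -3.577 1.191 -2.639
v -2.382 1.683 -1.301
v -3.804 1.394 -2.511
v -2.609 1.885 -1.173
v -4.057 1.459 -2.308
v -2.862 1.951 -0.971
v -4.278 1.372 -2.079
v -3.083 1.864 -0.741
v -4.417 1.153 -1.875
v -3.221 1.644 -0.537
v -4.441 0.851 -1.742
v -3.245 1.343 -0.405
v -4.345 0.537 -1.712
v -3.15 1.028 -0.375
v -4.152 0.281 -1.791
v -2.956 0.772 -0.454
v -3.904 0.143 -1.961
v -2.709 0.634 -0.624
v -3.66 0.154 -2.184
v -2.465 0.645 -0.846
v -3.475 0.312 -2.407
v -2.28 0.803 -1.07
v -3.392 0.58 -2.58
v -2.196 1.072 -1.243
v -4.695 -3.632 -2.651
v -4.076 -2.763 -2.02
v -3.828 -3.279 -3.986
v -3.209 -2.41 -3.354
v -3.751 -4.57 -2.286
v -3.132 -3.701 -1.654
v -2.884 -4.217 -3.62
v -2.265 -3.348 -2.989
v -0.863 -1.48 0.788
v -0.488 -1.961 0.813
v -0.083 -1.6 1.677
v -0.457 -1.12 1.652
v -0.309 -1.651 0.599
v 0.097 -1.29 1.463
v -0.388 -1.261 0.474
v 0.017 -0.901 1.337
v -0.69 -0.974 0.495
v -0.284 -0.613 1.359
v -1.073 -0.924 0.654
v -0.667 -0.563 1.518
v -1.357 -1.134 0.875
v -0.951 -0.773 1.739
v -1.41 -1.506 1.056
v -1.005 -1.145 1.92
v -1.207 -1.866 1.111
v -0.802 -1.506 1.975
v -0.843 -2.046 1.016
v -0.438 -1.685 1.879
v -2.063 0.396 -0.245
v -1.594 -0.286 0.333
v -2.328 -0.018 1.244
v -2.797 0.664 0.665
v -1.333 0.161 0.412
v -2.067 0.428 1.323
v -1.268 0.67 0.314
v -2.002 0.938 1.225
v -1.416 1.106 0.067
v -2.15 1.374 0.978
v -1.738 1.352 -0.264
v -2.472 1.62 0.647
v -2.146 1.342 -0.59
v -2.88 1.609 0.321
v -2.532 1.078 -0.824
v -3.266 1.346 0.087
v -2.793 0.632 -0.903
v -3.527 0.899 0.008
v -2.858 0.122 -0.805
v -3.592 0.39 0.106
v -2.71 -0.314 -0.558
v -3.444 -0.046 0.353
v -2.388 -0.56 -0.227
v -3.122 -0.292 0.684
v -1.98 -0.549 0.099
v -2.714 -0.282 1.01
f 2 1 5
f 2 5 3
f 3 5 6
f 3 6 4
f 5 1 7
f 5 7 6
f 6 7 8
f 6 8 4
f 7 1 9
f 7 9 8
f 8 9 10
f 8 10 4
f 9 1 11
f 9 11 10
f 10 11 12
f 10 12 4
f 11 1 13
f 11 13 12
f 12 13 14
f 12 14 4
f 13 1 15
f 13 15 14
f 14 15 16
f 14 16 4
f 15 1 17
f 15 17 16
f 16 17 18
f 16 18 4
f 17 1 19
f 17 19 18
f 18 19 20
f 18 20 4
f 19 1 21
f 19 21 20
f 20 21 22
f 20 22 4
f 21 1 23
f 21 23 22
f 22 23 24
f 22 24 4
f 23 1 25
f 23 25 24
f 24 25 26
f 24 26 4
f 25 1 27
f 25 27 26
f 26 27 28
f 26 28 4
f 27 1 2
f 27 2 28
f 28 2 3
f 28 3 4
f 30 32 29
f 33 30 29
f 29 32 31
f 31 33 29
f 30 36 32
f 34 30 33
f 34 36 30
f 32 36 31
f 35 33 31
f 31 36 35
f 35 34 33
f 36 34 35
f 38 37 41
f 38 41 39
f 39 41 42
f 39 42 40
f 41 37 43
f 41 43 42
f 42 43 44
f 42 44 40
f 43 37 45
f 43 45 44
f 44 45 46
f 44 46 40
f 45 37 47
f 45 47 46
f 46 47 48
f 46 48 40
f 47 37 49
f 47 49 48
f 48 49 50
f 48 50 40
f 49 37 51
f 49 51 50
f 50 51 52
f 50 52 40
f 51 37 53
f 51 53 52
f 52 53 54
f 52 54 40
f 53 37 55
f 53 55 54
f 54 55 56
f 54 56 40
f 55 37 38
f 55 38 56
f 56 38 39
f 56 39 40
f 58 57 61
f 58 61 59
f 59 61 62
f 59 62 60
f 61 57 63
f 61 63 62
f 62 63 64
f 62 64 60
f 63 57 65
f 63 65 64
f 64 65 66
f 64 66 60
f 65 57 67
f 65 67 66
f 66 67 68
f 66 68 60
f 67 57 69
f 67 69 68
f 68 69 70
f 68 70 60
f 69 57 71
f 69 71 70
f 70 71 72
f 70 72 60
f 71 57 73
f 71 73 72
f 72 73 74
f 72 74 60
f 73 57 75
f 73 75 74
f 74 75 76
f 74 76 60
f 75 57 77
f 75 77 76
f 76 77 78
f 76 78 60
f 77 57 79
f 77 79 78
f 78 79 80
f 78 80 60
f 79 57 81
f 79 81 80
f 80 81 82
f 80 82 60
f 81 57 58
f 81 58 82
f 82 58 59
f 82 59 60



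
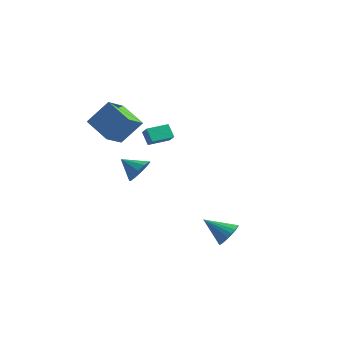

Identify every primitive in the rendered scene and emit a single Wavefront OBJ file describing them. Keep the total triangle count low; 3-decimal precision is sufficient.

v -2.646 -2.295 2.505
v -4.184 -1.932 3.255
v -2.687 -0.991 1.787
v -4.226 -0.627 2.537
v -1.814 -1.533 3.843
v -3.353 -1.169 4.593
v -1.856 -0.228 3.125
v -3.394 0.135 3.875
v -2.967 0.989 -1.14
v -2.475 0.745 -0.452
v -4.053 0.771 -0.44
v -2.56 1.281 -0.417
v -2.8 1.706 -0.658
v -3.104 1.856 -1.083
v -3.356 1.675 -1.53
v -3.459 1.232 -1.828
v -3.375 0.696 -1.863
v -3.135 0.272 -1.622
v -2.83 0.121 -1.197
v -2.578 0.302 -0.75
v -3.167 1.486 1.536
v -2.635 1.158 2.034
v -2.563 2.61 1.629
v -2.03 2.282 2.128
v -2.63 1.258 0.812
v -2.097 0.93 1.311
v -2.025 2.382 0.906
v -1.493 2.054 1.404
v 3.623 -0.414 -3.418
v 4.137 -0.567 -2.825
v 2.377 -0.886 -2.462
v 4.059 -0.248 -2.768
v 3.906 0.042 -2.824
v 3.704 0.253 -2.983
v 3.488 0.349 -3.217
v 3.295 0.313 -3.486
v 3.159 0.152 -3.743
v 3.103 -0.108 -3.944
v 3.137 -0.42 -4.054
v 3.255 -0.731 -4.054
v 3.437 -0.987 -3.944
v 3.65 -1.144 -3.743
v 3.859 -1.175 -3.486
v 4.027 -1.074 -3.218
v 4.126 -0.859 -2.984
f 2 4 1
f 5 2 1
f 1 4 3
f 3 5 1
f 2 8 4
f 6 2 5
f 6 8 2
f 4 8 3
f 7 5 3
f 3 8 7
f 7 6 5
f 8 6 7
f 10 9 12
f 10 12 11
f 12 9 13
f 12 13 11
f 13 9 14
f 13 14 11
f 14 9 15
f 14 15 11
f 15 9 16
f 15 16 11
f 16 9 17
f 16 17 11
f 17 9 18
f 17 18 11
f 18 9 19
f 18 19 11
f 19 9 20
f 19 20 11
f 20 9 10
f 20 10 11
f 22 24 21
f 25 22 21
f 21 24 23
f 23 25 21
f 22 28 24
f 26 22 25
f 26 28 22
f 24 28 23
f 27 25 23
f 23 28 27
f 27 26 25
f 28 26 27
f 30 29 32
f 30 32 31
f 32 29 33
f 32 33 31
f 33 29 34
f 33 34 31
f 34 29 35
f 34 35 31
f 35 29 36
f 35 36 31
f 36 29 37
f 36 37 31
f 37 29 38
f 37 38 31
f 38 29 39
f 38 39 31
f 39 29 40
f 39 40 31
f 40 29 41
f 40 41 31
f 41 29 42
f 41 42 31
f 42 29 43
f 42 43 31
f 43 29 44
f 43 44 31
f 44 29 45
f 44 45 31
f 45 29 30
f 45 30 31



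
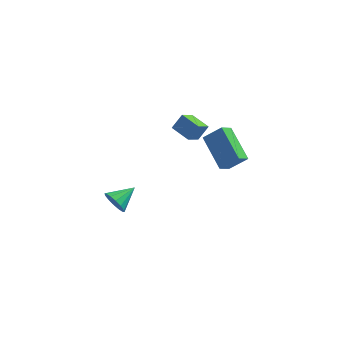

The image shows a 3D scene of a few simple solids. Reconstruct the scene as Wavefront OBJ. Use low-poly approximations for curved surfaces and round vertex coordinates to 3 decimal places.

v 2.856 -2.05 1.84
v 2.425 -2.704 2.395
v 1.764 -0.456 2.872
v 1.333 -1.111 3.426
v 3.827 -1.949 2.714
v 3.396 -2.604 3.268
v 2.735 -0.356 3.745
v 2.304 -1.01 4.3
v -0.203 2.121 1.214
v -0.646 1.283 1.898
v 0.299 2.523 2.031
v -0.144 1.684 2.716
v 0.784 1.396 0.964
v 0.341 0.557 1.649
v 1.286 1.797 1.782
v 0.843 0.959 2.466
v -3.664 0.014 -3.973
v -3.213 -0.061 -4.654
v -2.696 1.046 -3.447
v -3.494 0.246 -4.741
v -3.819 0.491 -4.622
v -4.103 0.608 -4.329
v -4.27 0.566 -3.941
v -4.274 0.376 -3.562
v -4.115 0.089 -3.292
v -3.835 -0.218 -3.206
v -3.509 -0.463 -3.325
v -3.225 -0.58 -3.617
v -3.058 -0.538 -4.006
v -3.054 -0.348 -4.385
f 2 4 1
f 5 2 1
f 1 4 3
f 3 5 1
f 2 8 4
f 6 2 5
f 6 8 2
f 4 8 3
f 7 5 3
f 3 8 7
f 7 6 5
f 8 6 7
f 10 12 9
f 13 10 9
f 9 12 11
f 11 13 9
f 10 16 12
f 14 10 13
f 14 16 10
f 12 16 11
f 15 13 11
f 11 16 15
f 15 14 13
f 16 14 15
f 18 17 20
f 18 20 19
f 20 17 21
f 20 21 19
f 21 17 22
f 21 22 19
f 22 17 23
f 22 23 19
f 23 17 24
f 23 24 19
f 24 17 25
f 24 25 19
f 25 17 26
f 25 26 19
f 26 17 27
f 26 27 19
f 27 17 28
f 27 28 19
f 28 17 29
f 28 29 19
f 29 17 30
f 29 30 19
f 30 17 18
f 30 18 19



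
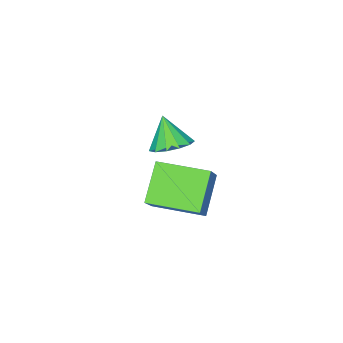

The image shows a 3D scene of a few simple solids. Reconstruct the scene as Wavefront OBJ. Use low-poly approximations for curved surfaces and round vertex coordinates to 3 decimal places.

v -1.523 -1.407 -2.864
v -1.063 -2.087 -3.183
v -1.697 -2.093 -1.656
v -0.735 -1.786 -2.965
v -0.657 -1.365 -2.715
v -0.853 -0.957 -2.512
v -1.263 -0.693 -2.421
v -1.755 -0.655 -2.471
v -2.173 -0.856 -2.645
v -2.385 -1.232 -2.889
v -2.323 -1.664 -3.125
v -2.007 -2.014 -3.278
v -1.538 -2.172 -3.3
v 2.123 1.508 -2.163
v 1.017 0.876 -1.006
v 1.101 3.155 -2.24
v -0.005 2.523 -1.083
v 2.985 2.097 -1.017
v 1.879 1.465 0.14
v 1.963 3.744 -1.094
v 0.857 3.112 0.063
f 2 1 4
f 2 4 3
f 4 1 5
f 4 5 3
f 5 1 6
f 5 6 3
f 6 1 7
f 6 7 3
f 7 1 8
f 7 8 3
f 8 1 9
f 8 9 3
f 9 1 10
f 9 10 3
f 10 1 11
f 10 11 3
f 11 1 12
f 11 12 3
f 12 1 13
f 12 13 3
f 13 1 2
f 13 2 3
f 15 17 14
f 18 15 14
f 14 17 16
f 16 18 14
f 15 21 17
f 19 15 18
f 19 21 15
f 17 21 16
f 20 18 16
f 16 21 20
f 20 19 18
f 21 19 20



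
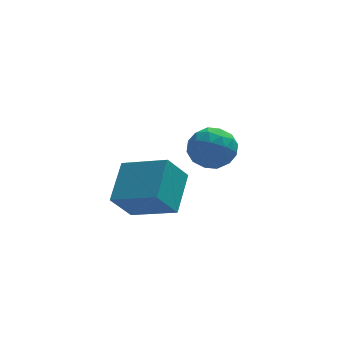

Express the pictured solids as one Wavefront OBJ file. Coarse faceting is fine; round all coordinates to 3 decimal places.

v 2.279 4.65 -1.438
v 2.892 3.9 -1.945
v 0.848 4.06 -2.295
v 1.461 3.31 -2.802
v 1.271 3.226 -1.728
v 2.155 3.591 -1.199
v 1.585 4.369 -3.041
v 2.469 4.734 -2.512
v 2.463 3.726 -2.936
v 2.269 3.019 -2.124
v 1.471 4.941 -2.116
v 1.277 4.234 -1.304
v 2.711 4.327 -1.617
v 1.029 3.633 -2.623
v 0.917 3.584 -1.992
v 1.277 3.143 -2.29
v 2.278 4.145 -1.178
v 2.638 3.704 -1.476
v 1.685 3.308 -1.348
v 1.102 4.256 -2.764
v 1.462 3.815 -3.062
v 2.463 4.817 -1.95
v 2.823 4.376 -2.248
v 2.055 4.652 -2.892
v 2.819 3.784 -2.497
v 1.978 3.437 -3
v 2.051 4.06 -3.141
v 2.571 4.274 -2.83
v 2.705 3.368 -2.02
v 1.864 3.021 -2.523
v 1.752 2.972 -1.892
v 2.272 3.187 -1.581
v 2.453 3.266 -2.602
v 1.876 4.939 -1.717
v 1.035 4.592 -2.22
v 1.468 4.773 -2.659
v 1.988 4.988 -2.348
v 1.762 4.523 -1.24
v 0.921 4.176 -1.743
v 1.169 3.686 -1.41
v 1.689 3.9 -1.099
v 1.287 4.694 -1.638
v -2.699 -0.388 -1.733
v -2.07 1.199 -0.79
v -1.87 -0.003 -2.935
v -1.241 1.584 -1.992
v -1.079 -1.484 -0.968
v -0.45 0.103 -0.025
v -0.25 -1.099 -2.17
v 0.379 0.488 -1.227
f 1 38 17
f 38 12 41
f 17 41 6
f 38 41 17
f 1 17 13
f 17 6 18
f 13 18 2
f 17 18 13
f 1 13 22
f 13 2 23
f 22 23 8
f 13 23 22
f 1 22 34
f 22 8 37
f 34 37 11
f 22 37 34
f 1 34 38
f 34 11 42
f 38 42 12
f 34 42 38
f 2 18 29
f 18 6 32
f 29 32 10
f 18 32 29
f 6 41 19
f 41 12 40
f 19 40 5
f 41 40 19
f 12 42 39
f 42 11 35
f 39 35 3
f 42 35 39
f 11 37 36
f 37 8 24
f 36 24 7
f 37 24 36
f 8 23 28
f 23 2 25
f 28 25 9
f 23 25 28
f 4 30 16
f 30 10 31
f 16 31 5
f 30 31 16
f 4 16 14
f 16 5 15
f 14 15 3
f 16 15 14
f 4 14 21
f 14 3 20
f 21 20 7
f 14 20 21
f 4 21 26
f 21 7 27
f 26 27 9
f 21 27 26
f 4 26 30
f 26 9 33
f 30 33 10
f 26 33 30
f 5 31 19
f 31 10 32
f 19 32 6
f 31 32 19
f 3 15 39
f 15 5 40
f 39 40 12
f 15 40 39
f 7 20 36
f 20 3 35
f 36 35 11
f 20 35 36
f 9 27 28
f 27 7 24
f 28 24 8
f 27 24 28
f 10 33 29
f 33 9 25
f 29 25 2
f 33 25 29
f 44 46 43
f 47 44 43
f 43 46 45
f 45 47 43
f 44 50 46
f 48 44 47
f 48 50 44
f 46 50 45
f 49 47 45
f 45 50 49
f 49 48 47
f 50 48 49



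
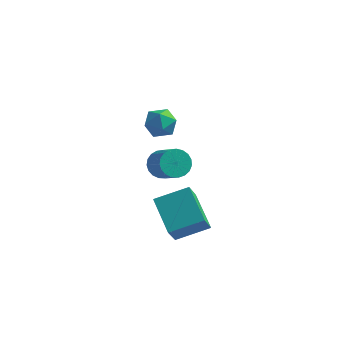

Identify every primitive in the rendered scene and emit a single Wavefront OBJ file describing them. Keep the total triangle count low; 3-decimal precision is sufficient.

v 2.9 -2.41 -3.323
v 2.897 -3.349 -2.053
v 1.652 -1.031 -2.306
v 1.649 -1.97 -1.036
v 4.371 -1.55 -2.684
v 4.368 -2.489 -1.414
v 3.123 -0.171 -1.667
v 3.12 -1.11 -0.397
v 1.795 -0.398 4.297
v 2.441 -0.974 4.076
v 0.899 -1.046 3.364
v 1.545 -1.622 3.143
v 1.173 -1.658 3.955
v 1.726 -1.258 4.531
v 1.614 -0.762 2.909
v 2.167 -0.362 3.485
v 2.329 -1.199 3.218
v 2.057 -1.753 3.864
v 1.283 -0.267 3.576
v 1.011 -0.821 4.222
v 0.983 1.089 -0.9
v 1.489 0.956 -1.556
v 2.464 0.137 -0.637
v 1.957 0.271 0.02
v 1.617 1.254 -1.426
v 2.591 0.435 -0.506
v 1.634 1.523 -1.204
v 2.609 0.705 -0.285
v 1.539 1.718 -0.93
v 2.514 0.899 -0.011
v 1.348 1.804 -0.651
v 2.323 0.985 0.268
v 1.093 1.766 -0.414
v 2.068 0.947 0.505
v 0.82 1.611 -0.262
v 1.795 0.793 0.657
v 0.574 1.366 -0.22
v 1.549 0.548 0.699
v 0.4 1.074 -0.295
v 1.374 0.255 0.624
v 0.326 0.784 -0.475
v 1.3 -0.035 0.444
v 0.365 0.546 -0.728
v 1.34 -0.272 0.191
v 0.511 0.403 -1.011
v 1.486 -0.416 -0.092
v 0.739 0.378 -1.275
v 1.714 -0.44 -0.356
v 1.009 0.476 -1.473
v 1.984 -0.342 -0.554
v 1.275 0.681 -1.573
v 2.249 -0.138 -0.654
f 2 4 1
f 5 2 1
f 1 4 3
f 3 5 1
f 2 8 4
f 6 2 5
f 6 8 2
f 4 8 3
f 7 5 3
f 3 8 7
f 7 6 5
f 8 6 7
f 9 20 14
f 9 14 10
f 9 10 16
f 9 16 19
f 9 19 20
f 10 14 18
f 14 20 13
f 20 19 11
f 19 16 15
f 16 10 17
f 12 18 13
f 12 13 11
f 12 11 15
f 12 15 17
f 12 17 18
f 13 18 14
f 11 13 20
f 15 11 19
f 17 15 16
f 18 17 10
f 22 21 25
f 22 25 23
f 23 25 26
f 23 26 24
f 25 21 27
f 25 27 26
f 26 27 28
f 26 28 24
f 27 21 29
f 27 29 28
f 28 29 30
f 28 30 24
f 29 21 31
f 29 31 30
f 30 31 32
f 30 32 24
f 31 21 33
f 31 33 32
f 32 33 34
f 32 34 24
f 33 21 35
f 33 35 34
f 34 35 36
f 34 36 24
f 35 21 37
f 35 37 36
f 36 37 38
f 36 38 24
f 37 21 39
f 37 39 38
f 38 39 40
f 38 40 24
f 39 21 41
f 39 41 40
f 40 41 42
f 40 42 24
f 41 21 43
f 41 43 42
f 42 43 44
f 42 44 24
f 43 21 45
f 43 45 44
f 44 45 46
f 44 46 24
f 45 21 47
f 45 47 46
f 46 47 48
f 46 48 24
f 47 21 49
f 47 49 48
f 48 49 50
f 48 50 24
f 49 21 51
f 49 51 50
f 50 51 52
f 50 52 24
f 51 21 22
f 51 22 52
f 52 22 23
f 52 23 24



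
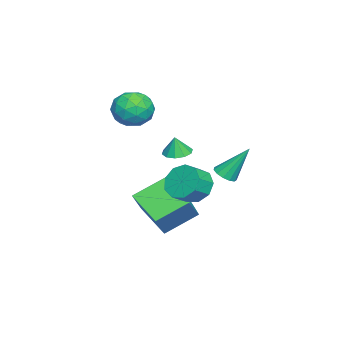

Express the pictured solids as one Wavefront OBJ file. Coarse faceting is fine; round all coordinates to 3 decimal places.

v -0.994 -2.181 1.58
v -0.609 -1.646 0.616
v -0.811 -3.854 0.724
v -0.426 -3.319 -0.24
v 0.233 -3.333 0.723
v 0.12 -2.298 1.252
v -1.54 -3.202 0.088
v -1.653 -2.167 0.617
v -0.947 -2.277 -0.306
v 0.149 -2.358 0.087
v -1.569 -3.142 1.253
v -0.473 -3.223 1.646
v -0.818 -1.766 1.173
v -0.602 -3.734 0.167
v -0.215 -3.741 0.733
v 0.011 -3.427 0.167
v -0.389 -2.15 1.547
v -0.163 -1.836 0.981
v 0.332 -2.827 1.044
v -1.257 -3.664 0.359
v -1.031 -3.35 -0.207
v -1.431 -2.073 1.173
v -1.205 -1.759 0.607
v -1.752 -2.673 0.296
v -0.79 -1.823 0.065
v -0.682 -2.807 -0.438
v -1.337 -2.737 -0.246
v -1.404 -2.129 0.065
v -0.146 -1.871 0.296
v -0.038 -2.854 -0.207
v 0.35 -2.862 0.359
v 0.283 -2.254 0.67
v -0.344 -2.241 -0.246
v -1.382 -2.646 1.547
v -1.274 -3.629 1.044
v -1.703 -3.246 0.67
v -1.77 -2.638 0.981
v -0.738 -2.693 1.778
v -0.63 -3.677 1.275
v -0.016 -3.371 1.275
v -0.083 -2.763 1.586
v -1.076 -3.259 1.586
v 0.247 -0.205 -1.536
v 0.901 -0.567 -1.673
v 0.413 -0.295 -0.504
v 0.992 -0.107 -1.648
v 0.798 0.316 -1.58
v 0.394 0.539 -1.496
v -0.067 0.478 -1.427
v -0.407 0.156 -1.4
v -0.499 -0.304 -1.425
v -0.305 -0.726 -1.493
v 0.099 -0.95 -1.577
v 0.56 -0.889 -1.646
v 3.604 1.639 -2.096
v 4.301 1.959 -2.783
v 5.094 1.501 -2.191
v 4.396 1.181 -1.504
v 4.212 2.449 -2.284
v 5.005 1.99 -1.692
v 3.838 2.559 -1.697
v 4.631 2.101 -1.106
v 3.355 2.24 -1.297
v 4.147 1.781 -0.705
v 2.988 1.639 -1.27
v 3.78 1.181 -0.679
v 2.909 1.038 -1.63
v 3.701 0.58 -1.039
v 3.155 0.719 -2.208
v 3.948 0.26 -1.616
v 3.611 0.83 -2.733
v 4.404 0.372 -2.141
v 4.064 1.32 -2.96
v 4.857 0.862 -2.369
v 3.665 3.052 -1.122
v 4.299 3.108 -1.056
v 3.395 4.128 0.542
v 4.192 3.389 -1.255
v 3.918 3.563 -1.412
v 3.564 3.575 -1.477
v 3.241 3.42 -1.429
v 3.054 3.149 -1.284
v 3.06 2.846 -1.087
v 3.259 2.609 -0.902
v 3.586 2.513 -0.786
v 3.939 2.587 -0.777
v 4.205 2.809 -0.877
v 2.354 1.461 -4.607
v 1.324 0.007 -3.614
v 3.836 1.476 -3.05
v 2.807 0.021 -2.057
v 3.393 0.059 -5.583
v 2.364 -1.396 -4.59
v 4.876 0.073 -4.026
v 3.846 -1.381 -3.033
f 1 38 17
f 38 12 41
f 17 41 6
f 38 41 17
f 1 17 13
f 17 6 18
f 13 18 2
f 17 18 13
f 1 13 22
f 13 2 23
f 22 23 8
f 13 23 22
f 1 22 34
f 22 8 37
f 34 37 11
f 22 37 34
f 1 34 38
f 34 11 42
f 38 42 12
f 34 42 38
f 2 18 29
f 18 6 32
f 29 32 10
f 18 32 29
f 6 41 19
f 41 12 40
f 19 40 5
f 41 40 19
f 12 42 39
f 42 11 35
f 39 35 3
f 42 35 39
f 11 37 36
f 37 8 24
f 36 24 7
f 37 24 36
f 8 23 28
f 23 2 25
f 28 25 9
f 23 25 28
f 4 30 16
f 30 10 31
f 16 31 5
f 30 31 16
f 4 16 14
f 16 5 15
f 14 15 3
f 16 15 14
f 4 14 21
f 14 3 20
f 21 20 7
f 14 20 21
f 4 21 26
f 21 7 27
f 26 27 9
f 21 27 26
f 4 26 30
f 26 9 33
f 30 33 10
f 26 33 30
f 5 31 19
f 31 10 32
f 19 32 6
f 31 32 19
f 3 15 39
f 15 5 40
f 39 40 12
f 15 40 39
f 7 20 36
f 20 3 35
f 36 35 11
f 20 35 36
f 9 27 28
f 27 7 24
f 28 24 8
f 27 24 28
f 10 33 29
f 33 9 25
f 29 25 2
f 33 25 29
f 44 43 46
f 44 46 45
f 46 43 47
f 46 47 45
f 47 43 48
f 47 48 45
f 48 43 49
f 48 49 45
f 49 43 50
f 49 50 45
f 50 43 51
f 50 51 45
f 51 43 52
f 51 52 45
f 52 43 53
f 52 53 45
f 53 43 54
f 53 54 45
f 54 43 44
f 54 44 45
f 56 55 59
f 56 59 57
f 57 59 60
f 57 60 58
f 59 55 61
f 59 61 60
f 60 61 62
f 60 62 58
f 61 55 63
f 61 63 62
f 62 63 64
f 62 64 58
f 63 55 65
f 63 65 64
f 64 65 66
f 64 66 58
f 65 55 67
f 65 67 66
f 66 67 68
f 66 68 58
f 67 55 69
f 67 69 68
f 68 69 70
f 68 70 58
f 69 55 71
f 69 71 70
f 70 71 72
f 70 72 58
f 71 55 73
f 71 73 72
f 72 73 74
f 72 74 58
f 73 55 56
f 73 56 74
f 74 56 57
f 74 57 58
f 76 75 78
f 76 78 77
f 78 75 79
f 78 79 77
f 79 75 80
f 79 80 77
f 80 75 81
f 80 81 77
f 81 75 82
f 81 82 77
f 82 75 83
f 82 83 77
f 83 75 84
f 83 84 77
f 84 75 85
f 84 85 77
f 85 75 86
f 85 86 77
f 86 75 87
f 86 87 77
f 87 75 76
f 87 76 77
f 89 91 88
f 92 89 88
f 88 91 90
f 90 92 88
f 89 95 91
f 93 89 92
f 93 95 89
f 91 95 90
f 94 92 90
f 90 95 94
f 94 93 92
f 95 93 94



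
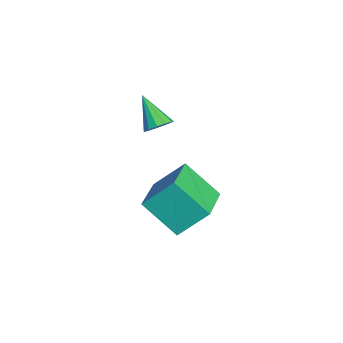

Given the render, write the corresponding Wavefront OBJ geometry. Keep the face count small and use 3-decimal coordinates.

v -0.209 -0.174 -2.683
v -0.142 0.929 -1.582
v 0.483 0.963 -3.865
v 0.55 2.066 -2.764
v 1.53 -0.746 -2.216
v 1.597 0.357 -1.115
v 2.222 0.391 -3.398
v 2.289 1.494 -2.297
v -2.608 0.238 -1.488
v -2.203 -0.144 -1.294
v -3.572 -0.258 -0.452
v -2.159 0.135 -1.12
v -2.258 0.448 -1.062
v -2.468 0.693 -1.14
v -2.722 0.794 -1.328
v -2.941 0.719 -1.567
v -3.053 0.491 -1.781
v -3.025 0.183 -1.902
v -2.864 -0.108 -1.892
v -2.621 -0.289 -1.753
v -2.375 -0.302 -1.53
f 2 4 1
f 5 2 1
f 1 4 3
f 3 5 1
f 2 8 4
f 6 2 5
f 6 8 2
f 4 8 3
f 7 5 3
f 3 8 7
f 7 6 5
f 8 6 7
f 10 9 12
f 10 12 11
f 12 9 13
f 12 13 11
f 13 9 14
f 13 14 11
f 14 9 15
f 14 15 11
f 15 9 16
f 15 16 11
f 16 9 17
f 16 17 11
f 17 9 18
f 17 18 11
f 18 9 19
f 18 19 11
f 19 9 20
f 19 20 11
f 20 9 21
f 20 21 11
f 21 9 10
f 21 10 11



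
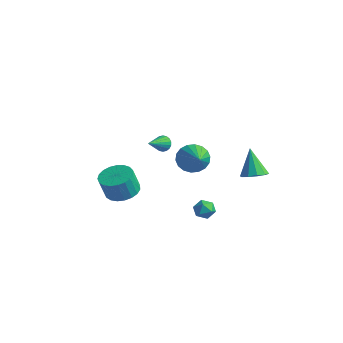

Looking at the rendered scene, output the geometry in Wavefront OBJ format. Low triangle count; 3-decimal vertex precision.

v -3.863 1.788 -1.534
v -3.658 1.598 -1.996
v -3.657 0.532 -0.926
v -3.465 1.684 -1.883
v -3.35 1.791 -1.701
v -3.337 1.897 -1.486
v -3.428 1.982 -1.28
v -3.605 2.028 -1.125
v -3.834 2.027 -1.051
v -4.068 1.978 -1.072
v -4.262 1.891 -1.185
v -4.377 1.784 -1.367
v -4.39 1.678 -1.582
v -4.299 1.593 -1.787
v -4.121 1.547 -1.943
v -3.893 1.549 -2.017
v 1.8 -1.39 1.174
v 2.054 -1.757 0.415
v 3.36 -2.41 2.186
v 2.263 -1.426 0.426
v 2.38 -1.088 0.585
v 2.383 -0.81 0.861
v 2.27 -0.647 1.199
v 2.065 -0.631 1.531
v 1.807 -0.766 1.793
v 1.547 -1.024 1.933
v 1.338 -1.355 1.922
v 1.22 -1.693 1.762
v 1.218 -1.971 1.487
v 1.331 -2.134 1.149
v 1.536 -2.15 0.816
v 1.794 -2.015 0.554
v 1.711 -0.135 -2.819
v 2.308 -0.253 -3.022
v 1.572 -1.147 -2.638
v 2.169 -1.265 -2.841
v 2.074 -0.951 -2.29
v 2.16 -0.325 -2.402
v 1.72 -1.075 -3.258
v 1.806 -0.449 -3.37
v 2.313 -0.834 -3.294
v 2.532 -0.757 -2.696
v 1.348 -0.643 -2.964
v 1.567 -0.566 -2.366
v 3.481 1.296 -0.421
v 4.159 1.368 -0.133
v 2.799 1.624 1.101
v 4.024 1.779 -0.282
v 3.682 2.005 -0.484
v 3.263 1.96 -0.662
v 2.928 1.662 -0.748
v 2.803 1.223 -0.709
v 2.938 0.813 -0.56
v 3.28 0.586 -0.358
v 3.699 0.631 -0.18
v 4.035 0.929 -0.094
v -2.634 -2.186 -2.92
v -2.163 -1.398 -2.642
v -2.215 -1.825 -1.342
v -2.686 -2.614 -1.62
v -2.543 -1.279 -2.618
v -2.595 -1.707 -1.318
v -2.939 -1.318 -2.647
v -2.991 -1.746 -1.346
v -3.283 -1.507 -2.723
v -3.335 -1.934 -1.422
v -3.514 -1.813 -2.833
v -3.566 -2.241 -1.532
v -3.593 -2.184 -2.958
v -3.645 -2.611 -1.657
v -3.507 -2.555 -3.076
v -3.558 -2.983 -1.776
v -3.269 -2.862 -3.168
v -3.321 -3.29 -1.867
v -2.921 -3.053 -3.217
v -2.973 -3.48 -1.916
v -2.524 -3.093 -3.214
v -2.576 -3.521 -1.914
v -2.146 -2.977 -3.161
v -2.198 -3.405 -1.86
v -1.852 -2.724 -3.066
v -1.904 -3.152 -1.765
v -1.694 -2.378 -2.946
v -1.746 -2.806 -1.645
v -1.698 -1.999 -2.821
v -1.75 -2.427 -1.521
v -1.864 -1.652 -2.714
v -1.915 -2.08 -1.413
f 2 1 4
f 2 4 3
f 4 1 5
f 4 5 3
f 5 1 6
f 5 6 3
f 6 1 7
f 6 7 3
f 7 1 8
f 7 8 3
f 8 1 9
f 8 9 3
f 9 1 10
f 9 10 3
f 10 1 11
f 10 11 3
f 11 1 12
f 11 12 3
f 12 1 13
f 12 13 3
f 13 1 14
f 13 14 3
f 14 1 15
f 14 15 3
f 15 1 16
f 15 16 3
f 16 1 2
f 16 2 3
f 18 17 20
f 18 20 19
f 20 17 21
f 20 21 19
f 21 17 22
f 21 22 19
f 22 17 23
f 22 23 19
f 23 17 24
f 23 24 19
f 24 17 25
f 24 25 19
f 25 17 26
f 25 26 19
f 26 17 27
f 26 27 19
f 27 17 28
f 27 28 19
f 28 17 29
f 28 29 19
f 29 17 30
f 29 30 19
f 30 17 31
f 30 31 19
f 31 17 32
f 31 32 19
f 32 17 18
f 32 18 19
f 33 44 38
f 33 38 34
f 33 34 40
f 33 40 43
f 33 43 44
f 34 38 42
f 38 44 37
f 44 43 35
f 43 40 39
f 40 34 41
f 36 42 37
f 36 37 35
f 36 35 39
f 36 39 41
f 36 41 42
f 37 42 38
f 35 37 44
f 39 35 43
f 41 39 40
f 42 41 34
f 46 45 48
f 46 48 47
f 48 45 49
f 48 49 47
f 49 45 50
f 49 50 47
f 50 45 51
f 50 51 47
f 51 45 52
f 51 52 47
f 52 45 53
f 52 53 47
f 53 45 54
f 53 54 47
f 54 45 55
f 54 55 47
f 55 45 56
f 55 56 47
f 56 45 46
f 56 46 47
f 58 57 61
f 58 61 59
f 59 61 62
f 59 62 60
f 61 57 63
f 61 63 62
f 62 63 64
f 62 64 60
f 63 57 65
f 63 65 64
f 64 65 66
f 64 66 60
f 65 57 67
f 65 67 66
f 66 67 68
f 66 68 60
f 67 57 69
f 67 69 68
f 68 69 70
f 68 70 60
f 69 57 71
f 69 71 70
f 70 71 72
f 70 72 60
f 71 57 73
f 71 73 72
f 72 73 74
f 72 74 60
f 73 57 75
f 73 75 74
f 74 75 76
f 74 76 60
f 75 57 77
f 75 77 76
f 76 77 78
f 76 78 60
f 77 57 79
f 77 79 78
f 78 79 80
f 78 80 60
f 79 57 81
f 79 81 80
f 80 81 82
f 80 82 60
f 81 57 83
f 81 83 82
f 82 83 84
f 82 84 60
f 83 57 85
f 83 85 84
f 84 85 86
f 84 86 60
f 85 57 87
f 85 87 86
f 86 87 88
f 86 88 60
f 87 57 58
f 87 58 88
f 88 58 59
f 88 59 60



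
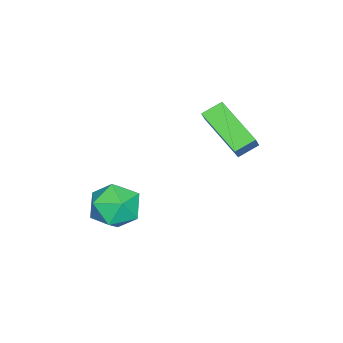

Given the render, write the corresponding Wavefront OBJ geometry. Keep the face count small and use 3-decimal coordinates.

v -3.921 -0.208 0.778
v -4.497 0.343 1.174
v -2.973 1.433 -0.126
v -3.549 1.984 0.271
v -3.411 -0.144 1.429
v -3.987 0.407 1.826
v -2.463 1.497 0.526
v -3.039 2.048 0.922
v 0.885 -1.242 -0.638
v 1.296 -1.566 -1.538
v -0.576 -1.974 -1.042
v -0.165 -2.298 -1.942
v 0.162 -2.708 -1.043
v 1.065 -2.255 -0.793
v -0.345 -1.285 -1.787
v 0.558 -0.832 -1.537
v 0.536 -1.592 -2.248
v 0.849 -2.472 -1.788
v -0.129 -1.068 -0.792
v 0.184 -1.948 -0.332
f 2 4 1
f 5 2 1
f 1 4 3
f 3 5 1
f 2 8 4
f 6 2 5
f 6 8 2
f 4 8 3
f 7 5 3
f 3 8 7
f 7 6 5
f 8 6 7
f 9 20 14
f 9 14 10
f 9 10 16
f 9 16 19
f 9 19 20
f 10 14 18
f 14 20 13
f 20 19 11
f 19 16 15
f 16 10 17
f 12 18 13
f 12 13 11
f 12 11 15
f 12 15 17
f 12 17 18
f 13 18 14
f 11 13 20
f 15 11 19
f 17 15 16
f 18 17 10



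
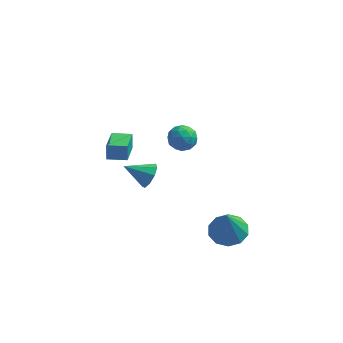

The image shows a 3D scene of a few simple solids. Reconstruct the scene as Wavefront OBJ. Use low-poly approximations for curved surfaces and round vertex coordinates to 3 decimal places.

v 3.496 -1.295 -0.378
v 4.448 -1.412 -0.424
v 3.504 -1.905 1.338
v 4.34 -0.863 -0.228
v 3.909 -0.478 -0.089
v 3.321 -0.406 -0.061
v 2.8 -0.674 -0.153
v 2.544 -1.179 -0.331
v 2.652 -1.728 -0.527
v 3.082 -2.113 -0.666
v 3.671 -2.185 -0.694
v 4.192 -1.917 -0.602
v -0.333 -0.716 2.43
v 0.003 -1.137 2.908
v -1.507 -0.904 3.09
v 0.013 -0.669 3.06
v -0.138 -0.222 2.917
v -0.381 -0.007 2.547
v -0.601 -0.123 2.122
v -0.696 -0.516 1.841
v -0.62 -1.003 1.836
v -0.411 -1.355 2.109
v -0.164 -1.408 2.532
v 0.54 2.572 3.472
v 1.156 2.115 3.472
v 0.104 1.985 2.468
v 0.72 1.528 2.468
v 0.196 1.465 3.026
v 0.466 1.828 3.646
v 0.794 2.272 2.294
v 1.064 2.635 2.914
v 1.314 1.929 2.744
v 0.944 1.431 3.196
v 0.316 2.669 2.744
v -0.054 2.171 3.196
v 0.886 2.395 3.56
v 0.374 1.705 2.38
v 0.066 1.668 2.708
v 0.428 1.399 2.708
v 0.48 2.227 3.662
v 0.843 1.958 3.662
v 0.279 1.576 3.4
v 0.417 2.142 2.278
v 0.78 1.873 2.278
v 0.832 2.701 3.232
v 1.194 2.432 3.232
v 0.981 2.524 2.54
v 1.341 2.017 3.132
v 1.085 1.672 2.542
v 1.128 2.109 2.44
v 1.287 2.323 2.804
v 1.124 1.725 3.398
v 0.868 1.379 2.808
v 0.56 1.342 3.136
v 0.718 1.556 3.5
v 1.216 1.615 2.97
v 0.392 2.721 3.132
v 0.136 2.375 2.542
v 0.542 2.544 2.44
v 0.7 2.758 2.804
v 0.175 2.428 3.398
v -0.081 2.083 2.808
v -0.027 1.777 3.136
v 0.132 1.991 3.5
v 0.044 2.485 2.97
v -3.255 2.664 0.051
v -3.309 2.917 0.892
v -3.396 4.283 -0.447
v -3.449 4.537 0.394
v -2.231 2.763 0.086
v -2.284 3.017 0.927
v -2.371 4.383 -0.412
v -2.425 4.636 0.429
f 2 1 4
f 2 4 3
f 4 1 5
f 4 5 3
f 5 1 6
f 5 6 3
f 6 1 7
f 6 7 3
f 7 1 8
f 7 8 3
f 8 1 9
f 8 9 3
f 9 1 10
f 9 10 3
f 10 1 11
f 10 11 3
f 11 1 12
f 11 12 3
f 12 1 2
f 12 2 3
f 14 13 16
f 14 16 15
f 16 13 17
f 16 17 15
f 17 13 18
f 17 18 15
f 18 13 19
f 18 19 15
f 19 13 20
f 19 20 15
f 20 13 21
f 20 21 15
f 21 13 22
f 21 22 15
f 22 13 23
f 22 23 15
f 23 13 14
f 23 14 15
f 24 61 40
f 61 35 64
f 40 64 29
f 61 64 40
f 24 40 36
f 40 29 41
f 36 41 25
f 40 41 36
f 24 36 45
f 36 25 46
f 45 46 31
f 36 46 45
f 24 45 57
f 45 31 60
f 57 60 34
f 45 60 57
f 24 57 61
f 57 34 65
f 61 65 35
f 57 65 61
f 25 41 52
f 41 29 55
f 52 55 33
f 41 55 52
f 29 64 42
f 64 35 63
f 42 63 28
f 64 63 42
f 35 65 62
f 65 34 58
f 62 58 26
f 65 58 62
f 34 60 59
f 60 31 47
f 59 47 30
f 60 47 59
f 31 46 51
f 46 25 48
f 51 48 32
f 46 48 51
f 27 53 39
f 53 33 54
f 39 54 28
f 53 54 39
f 27 39 37
f 39 28 38
f 37 38 26
f 39 38 37
f 27 37 44
f 37 26 43
f 44 43 30
f 37 43 44
f 27 44 49
f 44 30 50
f 49 50 32
f 44 50 49
f 27 49 53
f 49 32 56
f 53 56 33
f 49 56 53
f 28 54 42
f 54 33 55
f 42 55 29
f 54 55 42
f 26 38 62
f 38 28 63
f 62 63 35
f 38 63 62
f 30 43 59
f 43 26 58
f 59 58 34
f 43 58 59
f 32 50 51
f 50 30 47
f 51 47 31
f 50 47 51
f 33 56 52
f 56 32 48
f 52 48 25
f 56 48 52
f 67 69 66
f 70 67 66
f 66 69 68
f 68 70 66
f 67 73 69
f 71 67 70
f 71 73 67
f 69 73 68
f 72 70 68
f 68 73 72
f 72 71 70
f 73 71 72

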